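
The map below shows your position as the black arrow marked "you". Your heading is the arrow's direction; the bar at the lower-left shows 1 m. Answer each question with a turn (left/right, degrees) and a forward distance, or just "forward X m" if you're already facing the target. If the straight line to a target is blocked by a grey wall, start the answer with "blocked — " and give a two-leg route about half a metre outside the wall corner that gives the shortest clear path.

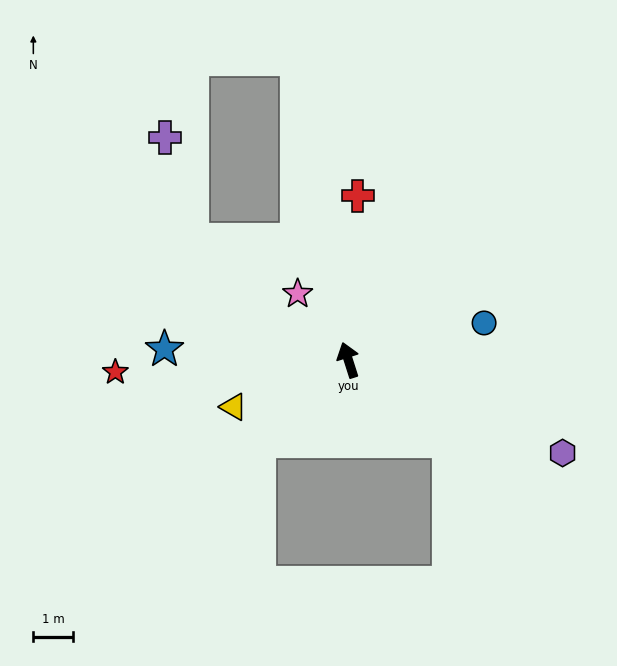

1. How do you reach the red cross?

turn right 21°, forward 4.1 m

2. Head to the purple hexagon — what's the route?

turn right 131°, forward 5.9 m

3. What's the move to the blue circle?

turn right 92°, forward 3.5 m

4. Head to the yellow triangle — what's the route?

turn left 95°, forward 3.1 m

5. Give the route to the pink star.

turn left 20°, forward 2.1 m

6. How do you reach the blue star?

turn left 69°, forward 4.6 m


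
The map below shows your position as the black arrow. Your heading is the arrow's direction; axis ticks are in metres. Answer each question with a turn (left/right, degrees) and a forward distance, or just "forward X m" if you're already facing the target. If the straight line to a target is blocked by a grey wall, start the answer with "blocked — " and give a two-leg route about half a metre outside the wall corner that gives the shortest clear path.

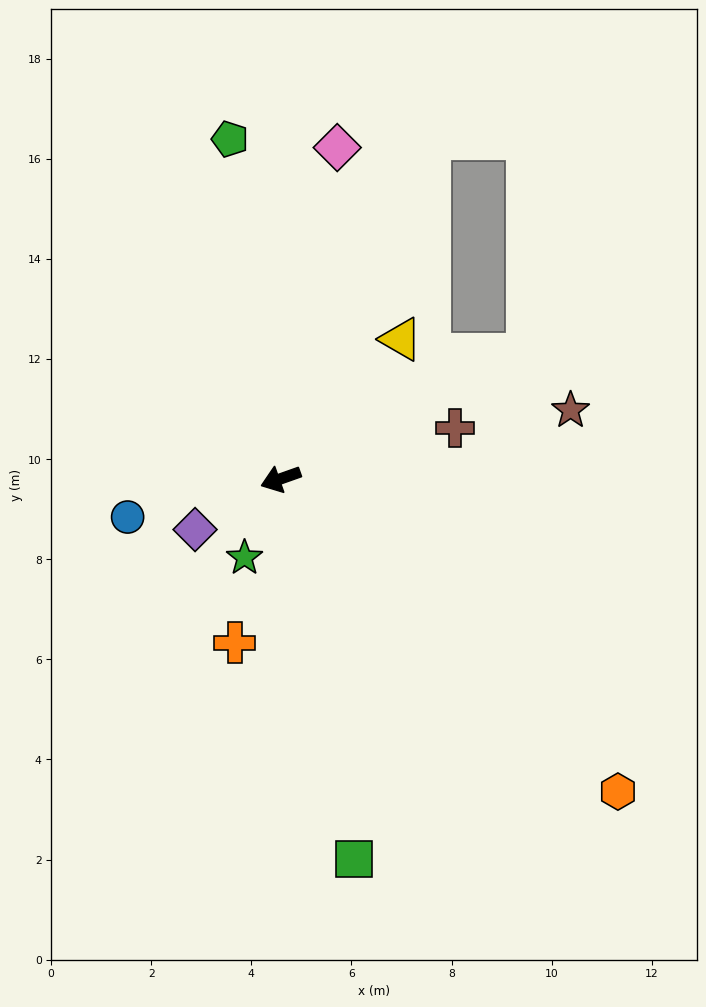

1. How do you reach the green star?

turn left 46°, forward 1.7 m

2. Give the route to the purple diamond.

turn left 11°, forward 2.0 m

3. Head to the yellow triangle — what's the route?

turn right 150°, forward 3.7 m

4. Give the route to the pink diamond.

turn right 119°, forward 6.7 m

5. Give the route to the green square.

turn left 81°, forward 7.7 m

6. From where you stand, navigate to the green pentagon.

turn right 101°, forward 6.9 m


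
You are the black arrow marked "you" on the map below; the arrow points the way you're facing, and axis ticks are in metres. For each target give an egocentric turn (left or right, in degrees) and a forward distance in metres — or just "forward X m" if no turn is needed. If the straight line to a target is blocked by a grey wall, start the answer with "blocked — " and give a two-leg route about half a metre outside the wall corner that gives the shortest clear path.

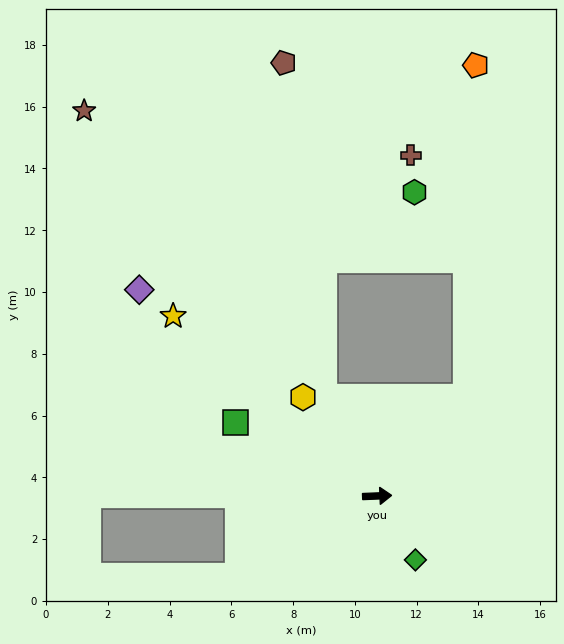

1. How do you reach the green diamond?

turn right 61°, forward 2.4 m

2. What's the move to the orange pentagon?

blocked — turn left 46°, forward 4.3 m, then turn left 40°, forward 10.7 m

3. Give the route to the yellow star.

turn left 136°, forward 8.8 m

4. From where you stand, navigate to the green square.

turn left 150°, forward 5.2 m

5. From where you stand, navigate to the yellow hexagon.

turn left 125°, forward 4.0 m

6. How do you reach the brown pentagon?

blocked — turn left 116°, forward 3.7 m, then turn right 21°, forward 10.9 m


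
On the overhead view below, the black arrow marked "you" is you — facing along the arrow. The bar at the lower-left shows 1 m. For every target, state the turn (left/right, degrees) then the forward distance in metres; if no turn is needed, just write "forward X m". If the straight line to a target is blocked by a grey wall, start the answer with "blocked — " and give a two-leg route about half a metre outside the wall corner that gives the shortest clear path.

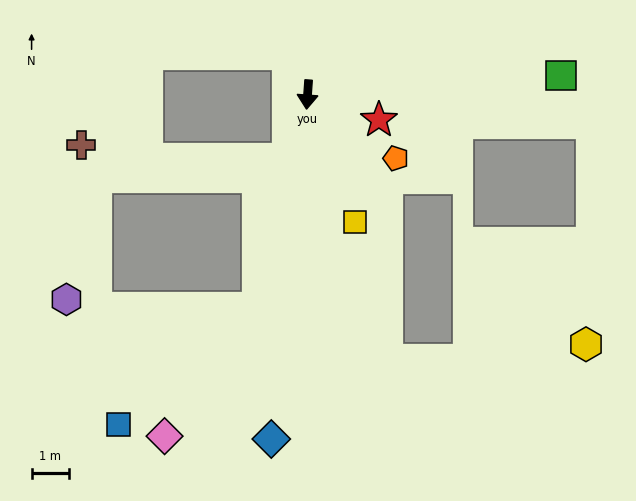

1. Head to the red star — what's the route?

turn left 75°, forward 2.0 m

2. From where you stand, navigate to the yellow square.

turn left 24°, forward 3.6 m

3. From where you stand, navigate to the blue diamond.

forward 9.3 m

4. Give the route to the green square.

turn left 98°, forward 6.8 m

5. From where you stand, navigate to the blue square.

blocked — turn right 9°, forward 5.9 m, then turn right 37°, forward 4.9 m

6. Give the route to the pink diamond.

blocked — turn right 9°, forward 5.9 m, then turn right 23°, forward 4.3 m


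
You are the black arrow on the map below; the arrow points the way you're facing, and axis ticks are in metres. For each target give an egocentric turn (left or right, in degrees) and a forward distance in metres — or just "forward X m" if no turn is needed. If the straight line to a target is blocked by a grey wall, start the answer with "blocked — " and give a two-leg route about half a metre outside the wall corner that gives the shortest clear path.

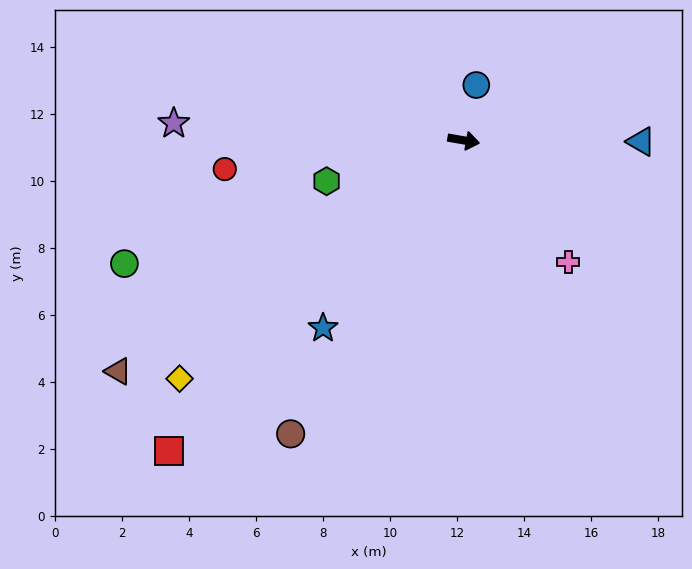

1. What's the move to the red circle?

turn right 163°, forward 7.2 m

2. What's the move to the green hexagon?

turn right 153°, forward 4.3 m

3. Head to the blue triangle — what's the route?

turn left 10°, forward 5.3 m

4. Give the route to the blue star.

turn right 117°, forward 7.0 m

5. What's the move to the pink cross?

turn right 39°, forward 4.8 m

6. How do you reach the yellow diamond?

turn right 130°, forward 11.1 m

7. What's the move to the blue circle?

turn left 87°, forward 1.7 m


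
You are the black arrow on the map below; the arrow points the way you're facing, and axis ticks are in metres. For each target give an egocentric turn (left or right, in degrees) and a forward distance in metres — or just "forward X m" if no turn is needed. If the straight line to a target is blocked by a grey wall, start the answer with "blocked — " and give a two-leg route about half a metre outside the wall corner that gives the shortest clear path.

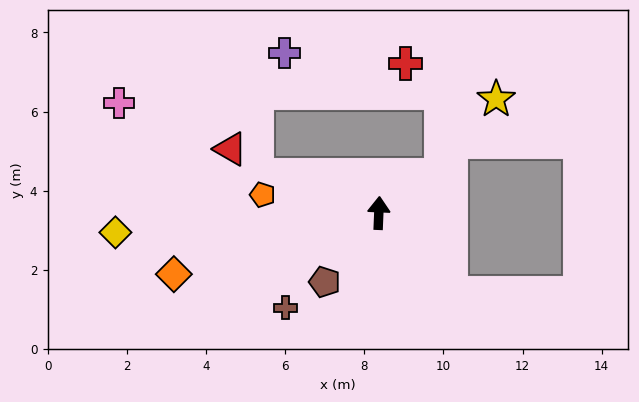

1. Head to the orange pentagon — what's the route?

turn left 83°, forward 3.0 m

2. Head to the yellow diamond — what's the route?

turn left 97°, forward 6.7 m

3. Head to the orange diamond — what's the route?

turn left 109°, forward 5.4 m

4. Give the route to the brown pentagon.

turn left 144°, forward 2.2 m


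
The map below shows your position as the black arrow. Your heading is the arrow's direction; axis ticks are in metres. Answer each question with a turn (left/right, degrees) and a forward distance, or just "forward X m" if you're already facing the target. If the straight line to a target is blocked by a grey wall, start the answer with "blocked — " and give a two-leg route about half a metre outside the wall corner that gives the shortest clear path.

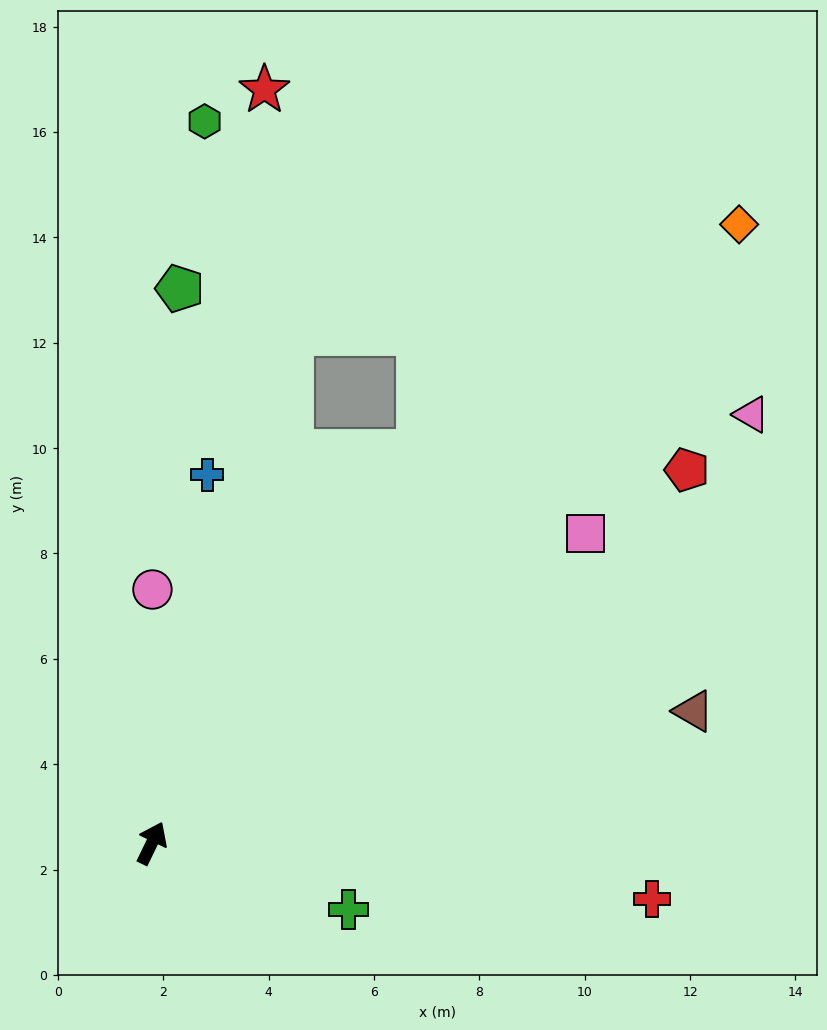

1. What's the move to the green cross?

turn right 83°, forward 3.9 m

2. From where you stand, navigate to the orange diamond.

turn right 18°, forward 16.2 m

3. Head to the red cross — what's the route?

turn right 71°, forward 9.5 m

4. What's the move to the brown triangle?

turn right 51°, forward 10.6 m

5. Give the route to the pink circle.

turn left 26°, forward 4.8 m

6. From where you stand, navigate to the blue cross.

turn left 17°, forward 7.1 m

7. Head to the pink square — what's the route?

turn right 29°, forward 10.1 m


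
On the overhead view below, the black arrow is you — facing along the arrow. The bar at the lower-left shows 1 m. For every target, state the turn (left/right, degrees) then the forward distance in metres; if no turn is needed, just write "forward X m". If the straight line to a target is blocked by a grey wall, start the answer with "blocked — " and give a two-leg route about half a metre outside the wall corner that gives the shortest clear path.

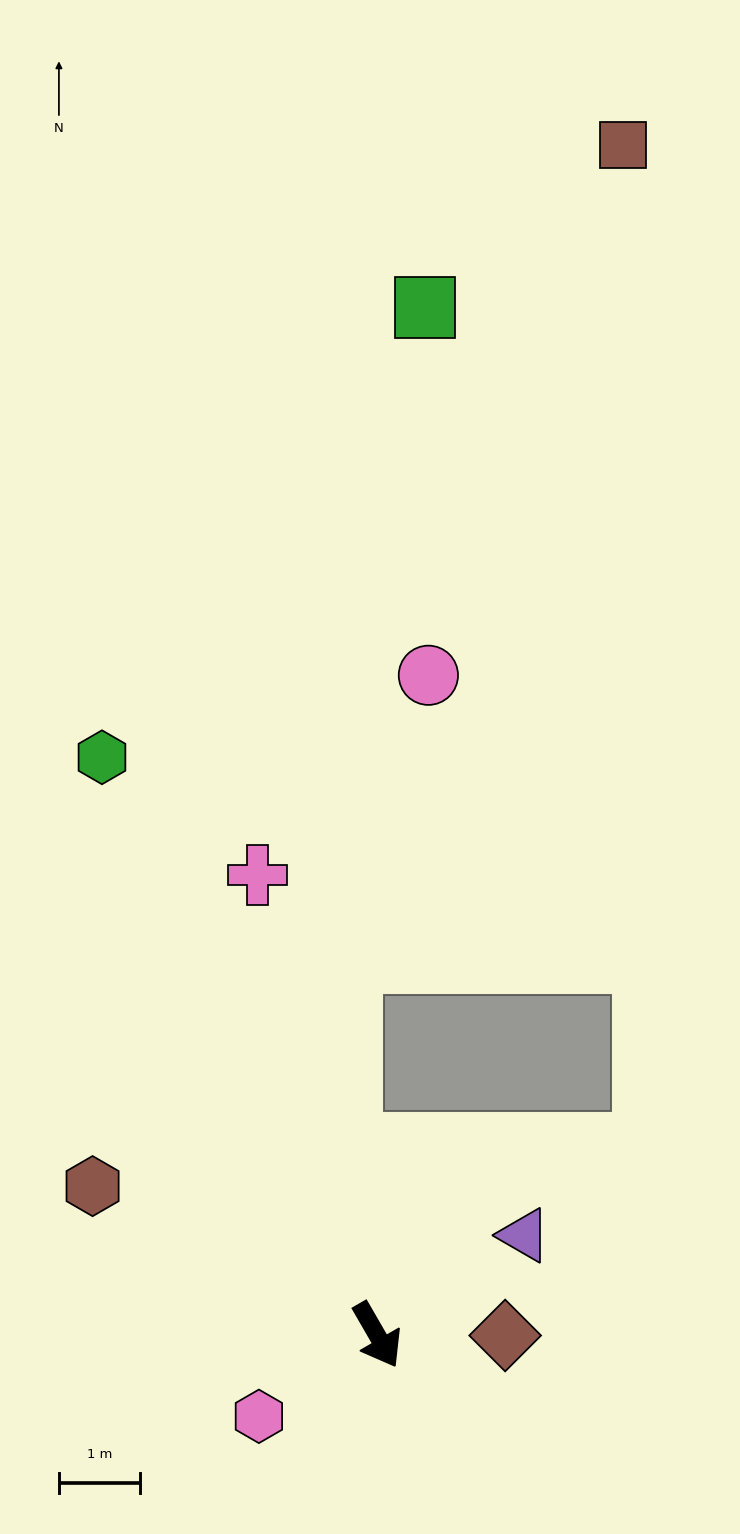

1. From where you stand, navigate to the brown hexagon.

turn right 148°, forward 4.0 m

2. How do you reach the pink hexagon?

turn right 86°, forward 1.8 m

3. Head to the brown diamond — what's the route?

turn left 60°, forward 1.6 m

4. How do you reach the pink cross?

turn left 165°, forward 5.9 m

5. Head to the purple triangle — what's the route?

turn left 94°, forward 2.2 m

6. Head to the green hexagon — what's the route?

turn left 175°, forward 7.9 m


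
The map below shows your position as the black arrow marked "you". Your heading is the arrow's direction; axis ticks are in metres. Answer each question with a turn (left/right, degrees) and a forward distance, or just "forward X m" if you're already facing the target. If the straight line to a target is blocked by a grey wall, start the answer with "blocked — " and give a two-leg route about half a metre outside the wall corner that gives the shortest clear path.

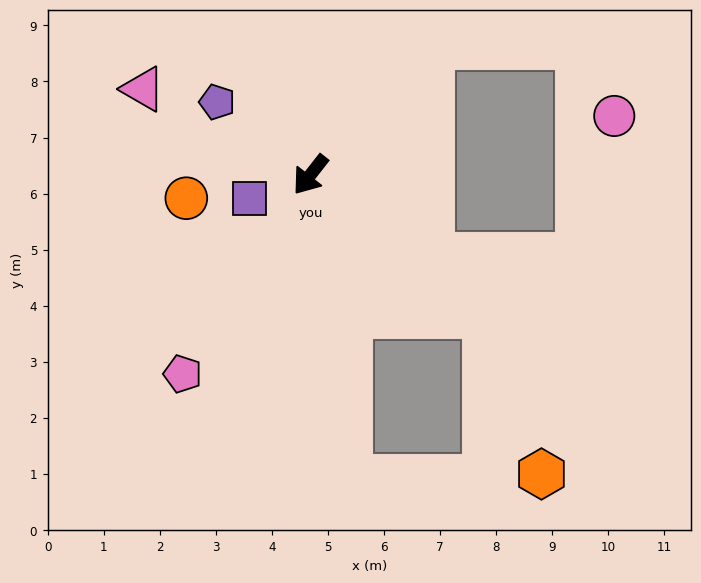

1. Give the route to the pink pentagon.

turn left 5°, forward 4.2 m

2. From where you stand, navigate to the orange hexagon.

blocked — turn left 90°, forward 4.0 m, then turn right 33°, forward 3.0 m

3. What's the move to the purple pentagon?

turn right 90°, forward 2.1 m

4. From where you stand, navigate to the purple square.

turn right 30°, forward 1.2 m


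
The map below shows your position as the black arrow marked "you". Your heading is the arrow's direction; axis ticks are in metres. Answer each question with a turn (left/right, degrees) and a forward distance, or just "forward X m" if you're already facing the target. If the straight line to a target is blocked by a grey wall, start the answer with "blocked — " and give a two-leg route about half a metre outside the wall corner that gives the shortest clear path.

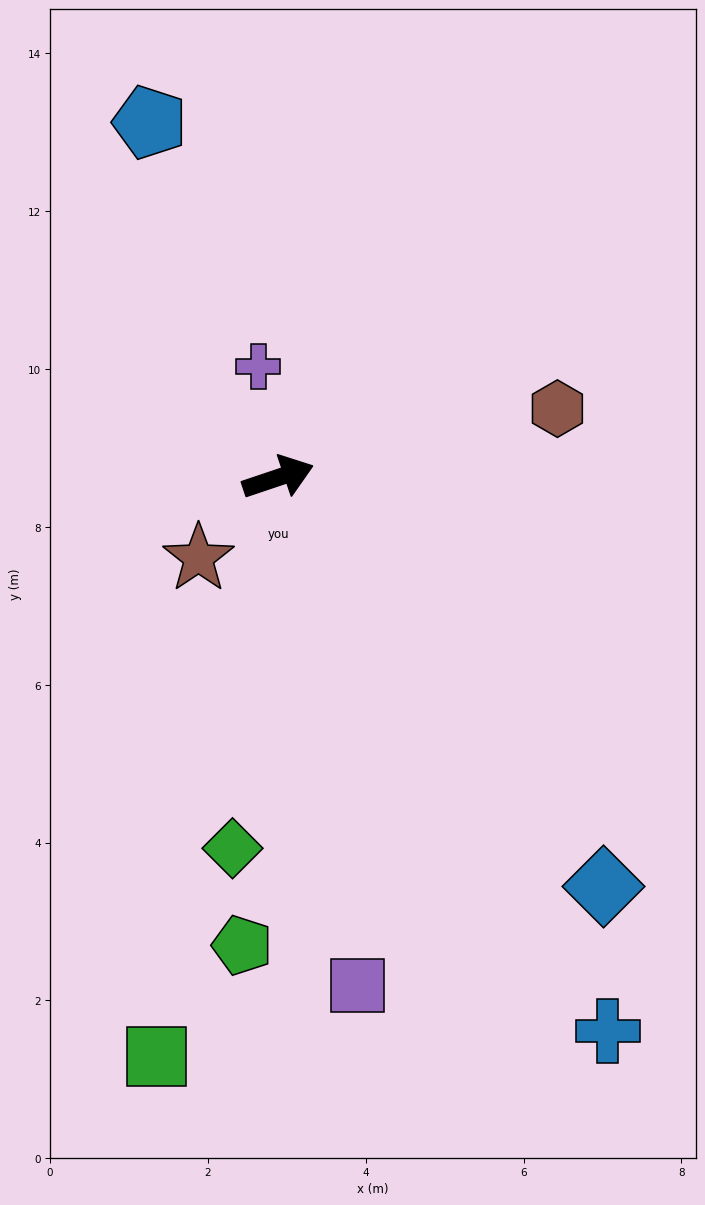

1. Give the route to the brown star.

turn right 153°, forward 1.4 m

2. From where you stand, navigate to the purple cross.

turn left 82°, forward 1.4 m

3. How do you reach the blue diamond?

turn right 70°, forward 6.6 m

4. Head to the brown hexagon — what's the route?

turn right 5°, forward 3.6 m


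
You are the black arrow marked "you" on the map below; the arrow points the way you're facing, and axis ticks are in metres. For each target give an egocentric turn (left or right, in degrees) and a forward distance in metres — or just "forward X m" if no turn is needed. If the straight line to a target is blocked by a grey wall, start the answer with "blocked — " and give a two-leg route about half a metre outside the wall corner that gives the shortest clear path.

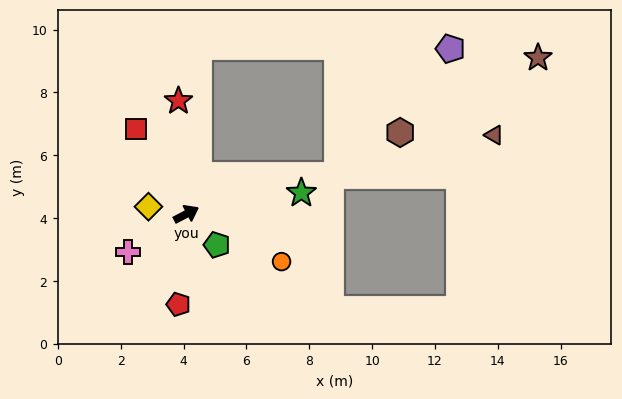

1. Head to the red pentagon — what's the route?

turn right 123°, forward 2.9 m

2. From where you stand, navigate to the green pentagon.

turn right 73°, forward 1.4 m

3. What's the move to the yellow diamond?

turn left 141°, forward 1.2 m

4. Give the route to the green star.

turn right 17°, forward 3.7 m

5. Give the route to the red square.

turn left 93°, forward 3.2 m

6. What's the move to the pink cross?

turn right 174°, forward 2.2 m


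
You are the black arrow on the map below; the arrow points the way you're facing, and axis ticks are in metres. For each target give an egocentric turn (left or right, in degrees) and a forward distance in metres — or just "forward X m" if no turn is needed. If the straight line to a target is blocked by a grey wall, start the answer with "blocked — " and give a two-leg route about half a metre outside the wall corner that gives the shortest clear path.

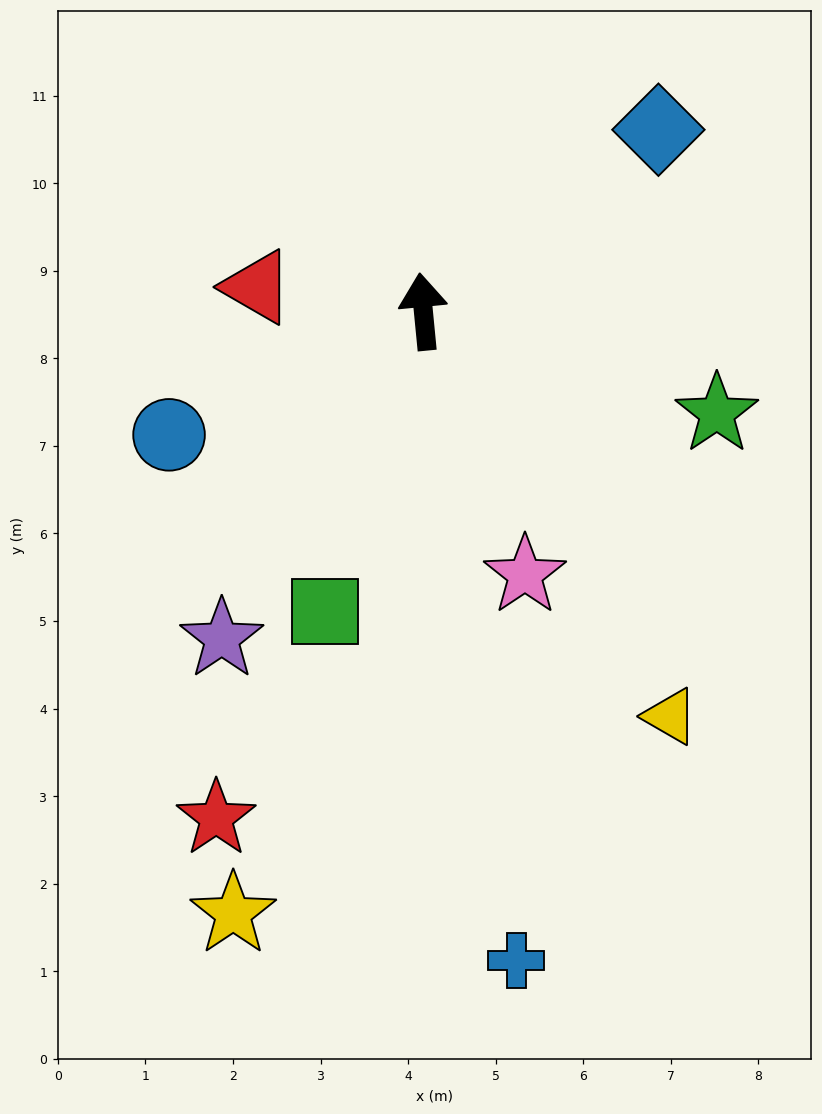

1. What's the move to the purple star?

turn left 143°, forward 4.4 m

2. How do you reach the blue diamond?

turn right 58°, forward 3.4 m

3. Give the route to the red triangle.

turn left 76°, forward 1.9 m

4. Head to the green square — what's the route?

turn left 156°, forward 3.6 m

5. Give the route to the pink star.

turn right 164°, forward 3.2 m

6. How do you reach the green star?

turn right 115°, forward 3.5 m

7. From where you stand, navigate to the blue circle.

turn left 110°, forward 3.2 m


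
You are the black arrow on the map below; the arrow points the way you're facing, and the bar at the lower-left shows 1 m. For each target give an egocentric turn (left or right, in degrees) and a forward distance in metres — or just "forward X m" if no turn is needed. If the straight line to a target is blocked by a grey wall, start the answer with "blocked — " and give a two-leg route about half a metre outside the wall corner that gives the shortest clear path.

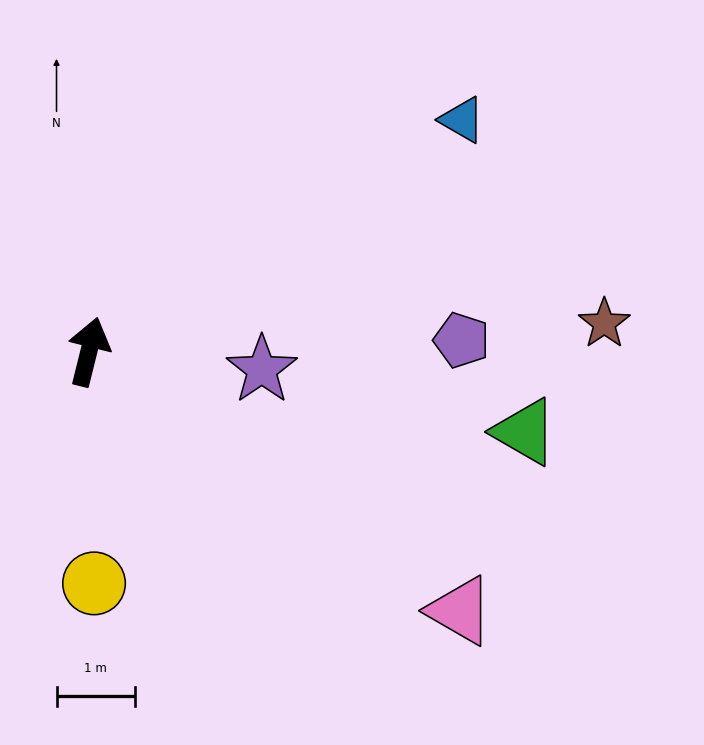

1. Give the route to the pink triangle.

turn right 111°, forward 5.8 m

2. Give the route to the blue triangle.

turn right 44°, forward 5.6 m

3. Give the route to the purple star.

turn right 82°, forward 2.2 m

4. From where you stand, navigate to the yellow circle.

turn right 165°, forward 3.0 m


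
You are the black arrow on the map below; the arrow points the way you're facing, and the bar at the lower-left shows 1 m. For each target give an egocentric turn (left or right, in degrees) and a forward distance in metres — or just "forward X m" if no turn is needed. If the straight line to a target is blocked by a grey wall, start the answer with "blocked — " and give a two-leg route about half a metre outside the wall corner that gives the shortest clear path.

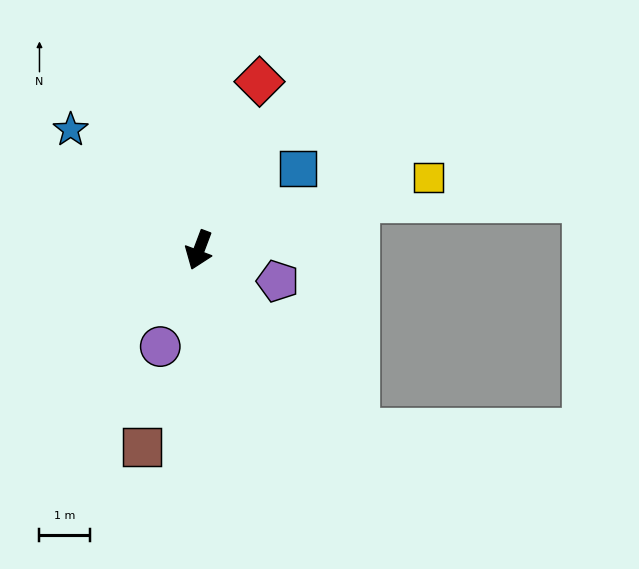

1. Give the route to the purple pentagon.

turn left 89°, forward 1.7 m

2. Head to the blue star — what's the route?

turn right 112°, forward 3.5 m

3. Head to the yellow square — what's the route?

turn left 128°, forward 4.7 m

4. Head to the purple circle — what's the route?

forward 2.0 m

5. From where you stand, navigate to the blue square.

turn left 150°, forward 2.5 m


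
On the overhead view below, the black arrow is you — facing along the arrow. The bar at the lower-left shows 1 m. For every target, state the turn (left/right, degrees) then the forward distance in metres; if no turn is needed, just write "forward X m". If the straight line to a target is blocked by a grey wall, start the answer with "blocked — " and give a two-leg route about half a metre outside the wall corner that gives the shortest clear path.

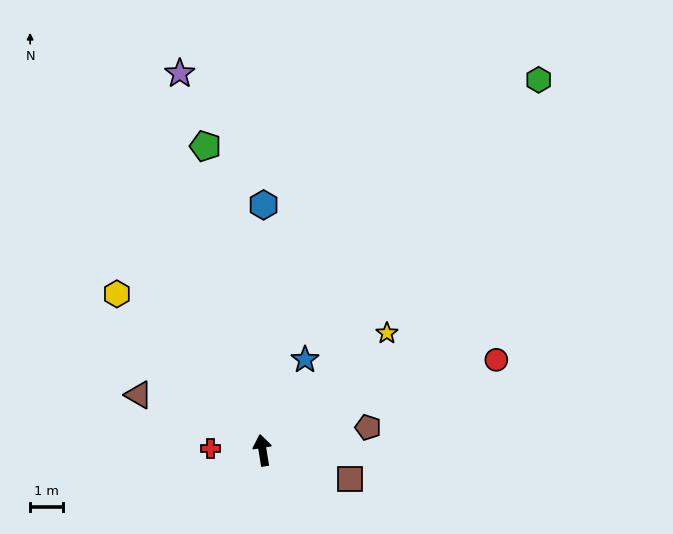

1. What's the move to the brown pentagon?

turn right 87°, forward 3.3 m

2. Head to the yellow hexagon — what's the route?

turn left 34°, forward 6.5 m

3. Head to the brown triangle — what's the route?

turn left 57°, forward 4.1 m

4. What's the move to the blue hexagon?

turn right 10°, forward 7.4 m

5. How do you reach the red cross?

turn left 79°, forward 1.6 m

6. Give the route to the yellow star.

turn right 56°, forward 5.2 m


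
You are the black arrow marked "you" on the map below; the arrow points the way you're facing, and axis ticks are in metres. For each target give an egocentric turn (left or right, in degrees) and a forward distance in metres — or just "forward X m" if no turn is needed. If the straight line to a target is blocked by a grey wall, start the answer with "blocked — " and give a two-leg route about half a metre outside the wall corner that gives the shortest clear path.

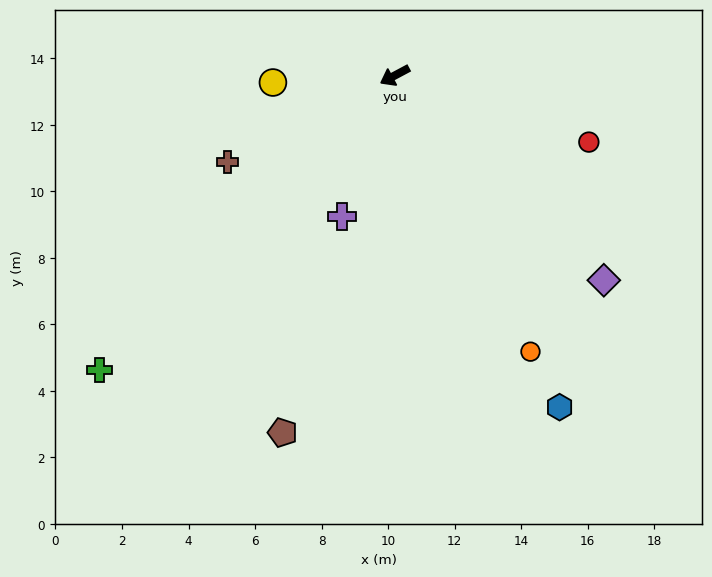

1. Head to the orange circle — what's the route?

turn left 88°, forward 9.3 m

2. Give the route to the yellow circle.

turn right 25°, forward 3.7 m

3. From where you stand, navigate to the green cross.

turn left 17°, forward 12.5 m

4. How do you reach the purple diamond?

turn left 107°, forward 8.8 m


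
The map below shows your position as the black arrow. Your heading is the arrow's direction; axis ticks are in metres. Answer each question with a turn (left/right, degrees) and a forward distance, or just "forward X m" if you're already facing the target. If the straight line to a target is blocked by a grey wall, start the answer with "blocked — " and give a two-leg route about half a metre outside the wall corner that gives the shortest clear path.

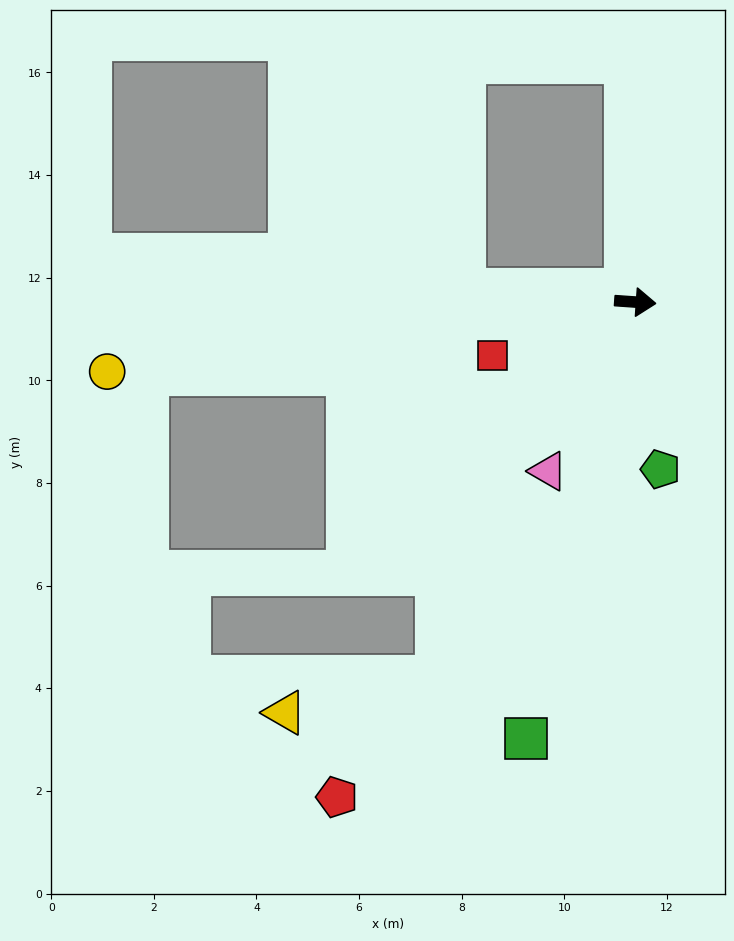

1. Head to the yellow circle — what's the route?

turn right 169°, forward 10.4 m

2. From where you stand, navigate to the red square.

turn right 155°, forward 3.0 m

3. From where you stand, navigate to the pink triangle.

turn right 113°, forward 3.7 m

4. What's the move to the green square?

turn right 100°, forward 8.8 m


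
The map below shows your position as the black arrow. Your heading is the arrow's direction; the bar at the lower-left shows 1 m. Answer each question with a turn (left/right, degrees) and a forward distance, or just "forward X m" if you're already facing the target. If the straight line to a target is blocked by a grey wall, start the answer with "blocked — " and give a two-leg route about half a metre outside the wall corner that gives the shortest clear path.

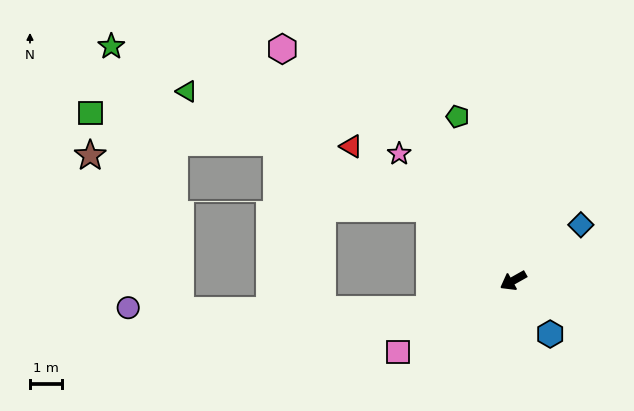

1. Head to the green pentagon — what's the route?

turn right 101°, forward 5.4 m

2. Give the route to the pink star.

turn right 77°, forward 5.3 m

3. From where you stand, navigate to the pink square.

turn left 2°, forward 4.2 m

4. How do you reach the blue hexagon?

turn left 95°, forward 2.0 m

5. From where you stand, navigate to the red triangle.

turn right 69°, forward 6.5 m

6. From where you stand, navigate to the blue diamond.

turn right 170°, forward 2.7 m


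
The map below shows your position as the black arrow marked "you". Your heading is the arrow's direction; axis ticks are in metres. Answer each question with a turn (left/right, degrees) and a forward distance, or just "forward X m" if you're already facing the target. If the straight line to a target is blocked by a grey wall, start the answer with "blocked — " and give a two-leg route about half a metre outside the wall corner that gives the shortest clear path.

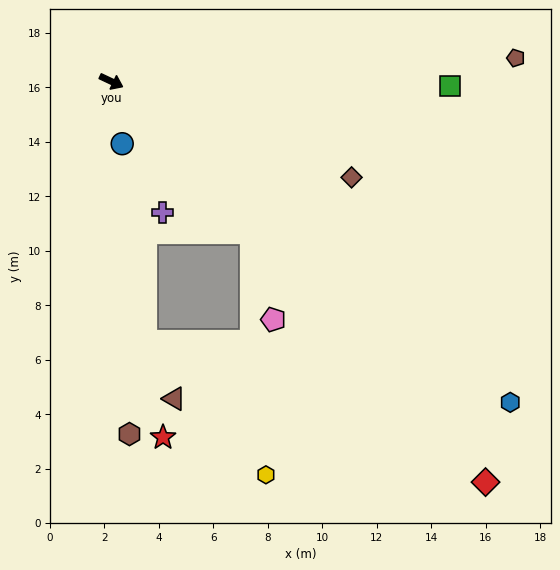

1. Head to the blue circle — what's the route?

turn right 55°, forward 2.3 m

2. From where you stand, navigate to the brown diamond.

turn left 3°, forward 9.5 m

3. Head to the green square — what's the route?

turn left 25°, forward 12.4 m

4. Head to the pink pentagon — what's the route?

blocked — turn right 22°, forward 7.6 m, then turn right 28°, forward 3.3 m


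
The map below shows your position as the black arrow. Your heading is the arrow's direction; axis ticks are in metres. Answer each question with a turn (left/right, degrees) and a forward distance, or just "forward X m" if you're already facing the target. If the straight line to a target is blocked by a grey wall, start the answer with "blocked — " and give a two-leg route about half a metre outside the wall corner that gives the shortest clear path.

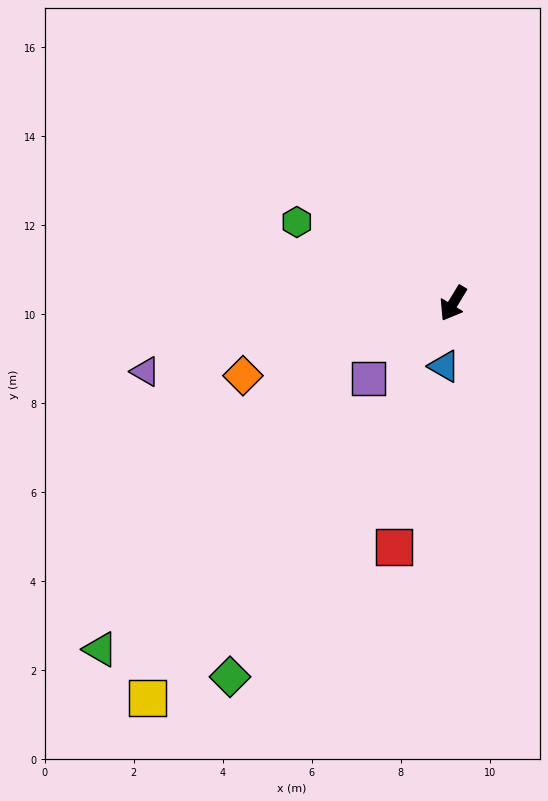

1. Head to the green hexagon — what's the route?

turn right 86°, forward 4.0 m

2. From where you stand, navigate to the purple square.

turn right 17°, forward 2.5 m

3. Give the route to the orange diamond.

turn right 40°, forward 5.0 m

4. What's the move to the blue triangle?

turn left 23°, forward 1.4 m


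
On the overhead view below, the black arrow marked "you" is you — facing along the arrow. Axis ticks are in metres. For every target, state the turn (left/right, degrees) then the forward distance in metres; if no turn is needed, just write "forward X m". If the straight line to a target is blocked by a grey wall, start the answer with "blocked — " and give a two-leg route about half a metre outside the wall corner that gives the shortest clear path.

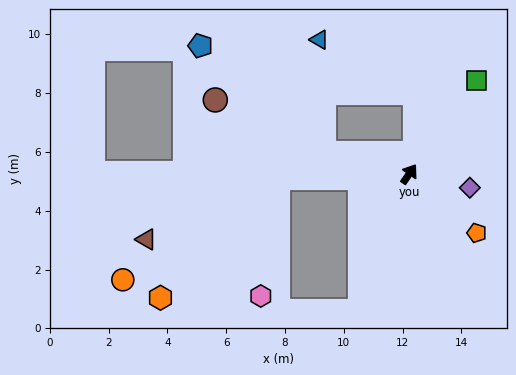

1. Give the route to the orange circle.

blocked — turn left 126°, forward 4.5 m, then turn left 32°, forward 6.3 m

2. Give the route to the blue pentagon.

blocked — turn left 111°, forward 3.0 m, then turn right 27°, forward 5.6 m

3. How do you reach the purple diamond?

turn right 68°, forward 2.1 m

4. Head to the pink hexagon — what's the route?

blocked — turn left 126°, forward 4.5 m, then turn left 80°, forward 4.1 m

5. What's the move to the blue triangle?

blocked — turn left 111°, forward 3.0 m, then turn right 74°, forward 3.9 m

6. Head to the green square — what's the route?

forward 3.9 m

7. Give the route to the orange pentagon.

turn right 97°, forward 3.0 m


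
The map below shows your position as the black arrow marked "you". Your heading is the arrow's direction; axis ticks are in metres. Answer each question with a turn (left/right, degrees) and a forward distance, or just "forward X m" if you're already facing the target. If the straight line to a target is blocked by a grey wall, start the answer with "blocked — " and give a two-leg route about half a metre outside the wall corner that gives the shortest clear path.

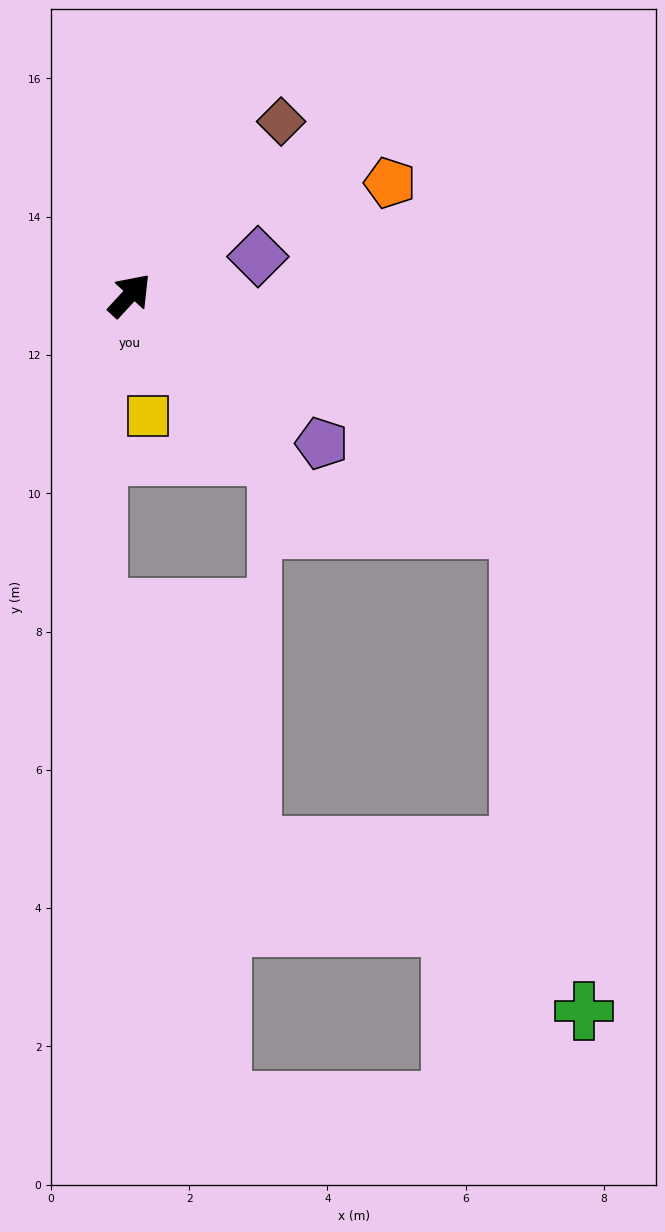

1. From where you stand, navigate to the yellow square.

turn right 129°, forward 1.8 m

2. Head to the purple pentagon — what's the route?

turn right 85°, forward 3.5 m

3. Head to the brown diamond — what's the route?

forward 3.3 m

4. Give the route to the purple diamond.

turn right 31°, forward 1.9 m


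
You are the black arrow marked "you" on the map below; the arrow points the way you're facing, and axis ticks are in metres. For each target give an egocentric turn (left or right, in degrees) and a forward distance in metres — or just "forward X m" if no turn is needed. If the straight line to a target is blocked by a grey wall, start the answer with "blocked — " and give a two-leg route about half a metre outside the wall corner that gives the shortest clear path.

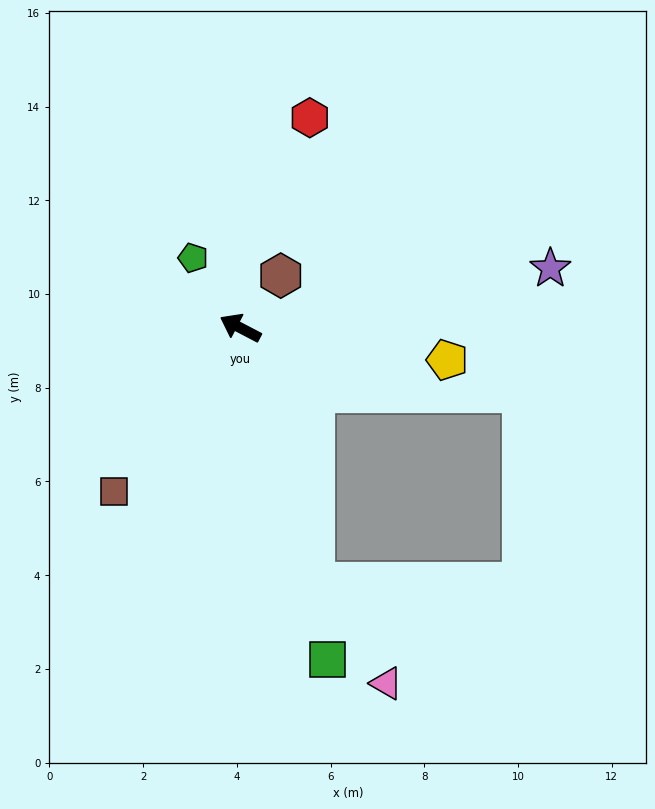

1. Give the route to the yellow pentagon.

turn right 161°, forward 4.5 m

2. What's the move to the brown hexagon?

turn right 100°, forward 1.4 m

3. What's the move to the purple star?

turn right 142°, forward 6.7 m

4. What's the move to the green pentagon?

turn right 28°, forward 1.8 m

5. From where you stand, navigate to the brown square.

turn left 80°, forward 4.4 m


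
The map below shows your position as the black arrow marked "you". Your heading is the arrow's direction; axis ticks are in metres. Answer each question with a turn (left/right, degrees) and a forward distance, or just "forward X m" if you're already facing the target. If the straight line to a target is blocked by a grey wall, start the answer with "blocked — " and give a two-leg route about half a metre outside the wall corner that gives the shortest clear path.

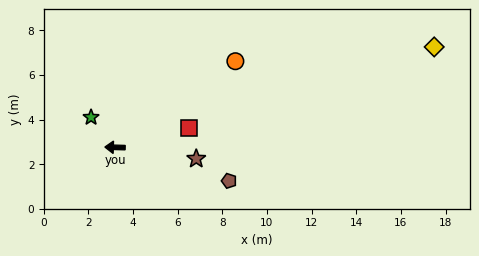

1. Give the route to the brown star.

turn left 174°, forward 3.7 m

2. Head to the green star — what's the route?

turn right 50°, forward 1.7 m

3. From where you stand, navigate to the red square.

turn right 164°, forward 3.4 m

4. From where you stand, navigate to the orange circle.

turn right 143°, forward 6.6 m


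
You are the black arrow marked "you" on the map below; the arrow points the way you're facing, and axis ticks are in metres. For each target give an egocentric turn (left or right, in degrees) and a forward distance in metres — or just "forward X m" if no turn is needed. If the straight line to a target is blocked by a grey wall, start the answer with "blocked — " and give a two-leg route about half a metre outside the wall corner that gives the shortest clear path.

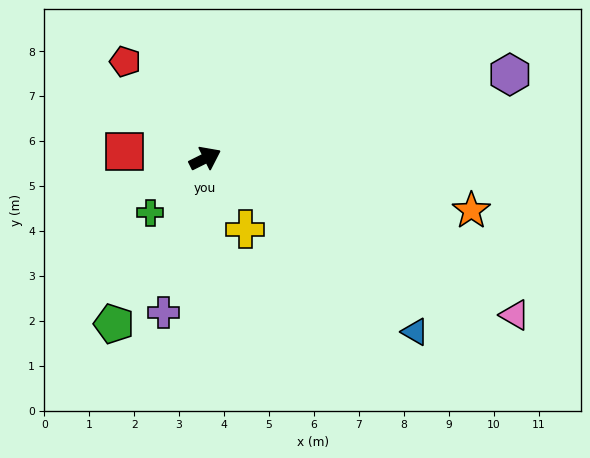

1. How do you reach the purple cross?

turn right 132°, forward 3.6 m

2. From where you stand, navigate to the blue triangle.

turn right 66°, forward 6.1 m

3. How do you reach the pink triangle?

turn right 53°, forward 7.7 m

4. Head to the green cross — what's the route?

turn right 162°, forward 1.7 m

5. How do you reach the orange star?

turn right 38°, forward 6.0 m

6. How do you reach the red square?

turn left 148°, forward 1.8 m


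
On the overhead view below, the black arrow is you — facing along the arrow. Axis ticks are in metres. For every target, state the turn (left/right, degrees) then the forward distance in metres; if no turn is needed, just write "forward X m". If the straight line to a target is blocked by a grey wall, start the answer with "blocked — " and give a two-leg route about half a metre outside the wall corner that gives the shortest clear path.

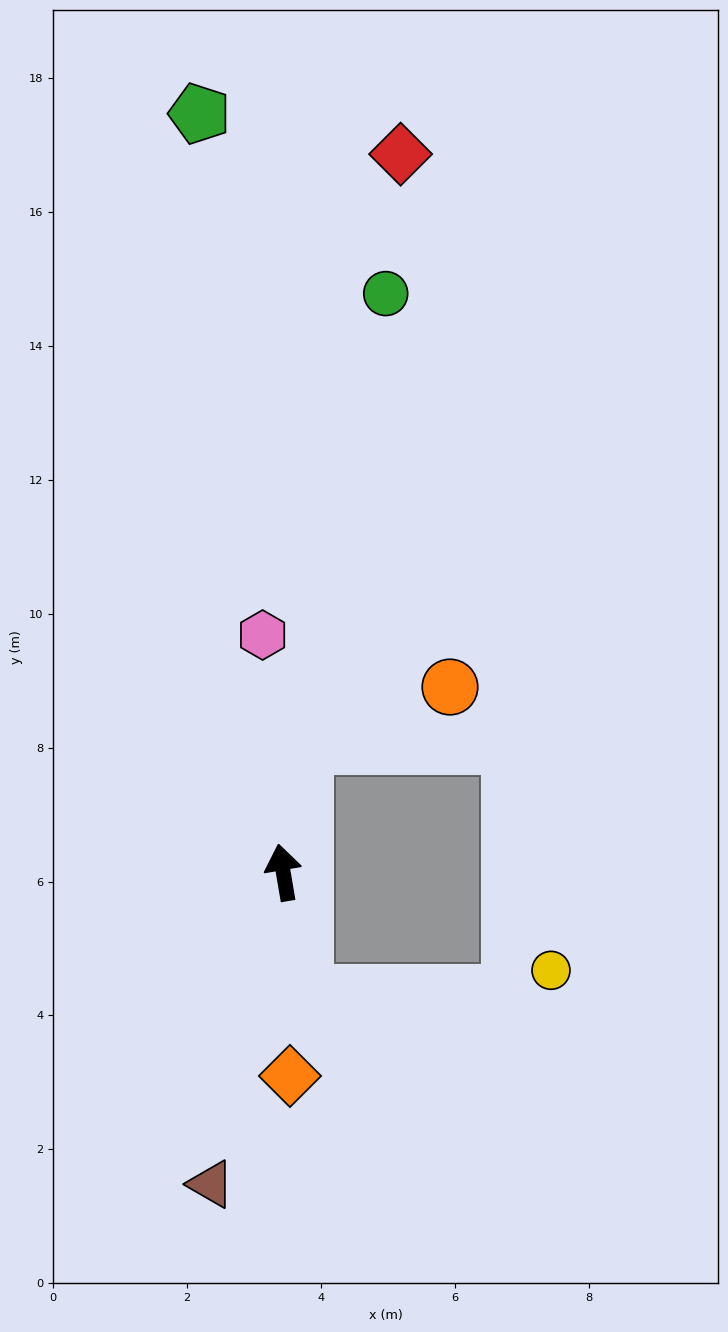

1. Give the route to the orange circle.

blocked — turn right 19°, forward 1.9 m, then turn right 59°, forward 2.3 m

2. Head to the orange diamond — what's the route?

turn left 172°, forward 3.0 m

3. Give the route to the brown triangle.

turn left 157°, forward 4.8 m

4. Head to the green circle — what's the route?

turn right 20°, forward 8.8 m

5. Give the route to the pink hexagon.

turn right 5°, forward 3.6 m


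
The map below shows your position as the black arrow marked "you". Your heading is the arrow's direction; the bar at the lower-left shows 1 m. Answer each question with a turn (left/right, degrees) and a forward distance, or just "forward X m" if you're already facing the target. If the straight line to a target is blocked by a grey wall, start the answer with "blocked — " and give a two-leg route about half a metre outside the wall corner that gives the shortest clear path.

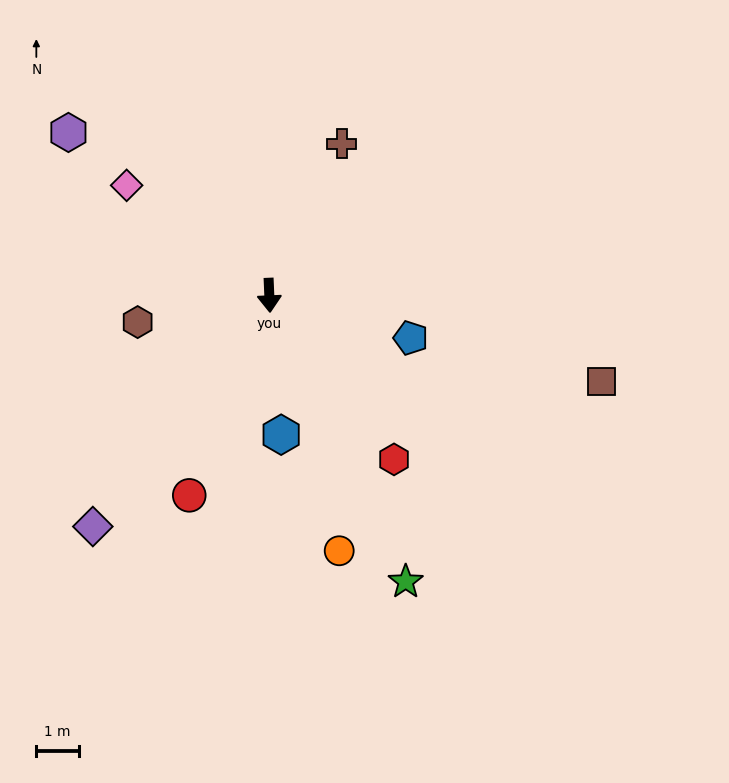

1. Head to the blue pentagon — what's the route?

turn left 71°, forward 3.5 m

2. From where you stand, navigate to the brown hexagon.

turn right 81°, forward 3.2 m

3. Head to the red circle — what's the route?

turn right 24°, forward 5.1 m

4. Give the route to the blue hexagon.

turn left 2°, forward 3.3 m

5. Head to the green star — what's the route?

turn left 23°, forward 7.5 m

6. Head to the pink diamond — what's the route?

turn right 130°, forward 4.3 m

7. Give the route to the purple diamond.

turn right 40°, forward 6.9 m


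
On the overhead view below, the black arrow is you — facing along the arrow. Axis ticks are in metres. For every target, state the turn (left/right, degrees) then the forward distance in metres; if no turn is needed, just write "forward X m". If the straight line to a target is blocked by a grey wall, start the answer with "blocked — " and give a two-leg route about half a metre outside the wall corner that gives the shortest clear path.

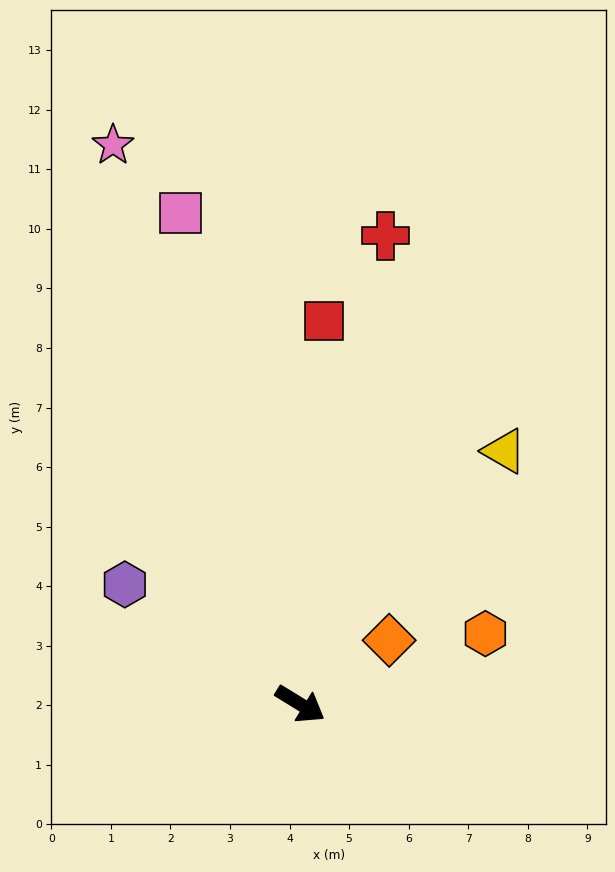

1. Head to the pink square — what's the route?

turn left 135°, forward 8.5 m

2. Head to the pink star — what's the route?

turn left 140°, forward 9.9 m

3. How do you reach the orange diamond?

turn left 67°, forward 1.8 m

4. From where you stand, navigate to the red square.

turn left 118°, forward 6.4 m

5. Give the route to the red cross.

turn left 111°, forward 8.0 m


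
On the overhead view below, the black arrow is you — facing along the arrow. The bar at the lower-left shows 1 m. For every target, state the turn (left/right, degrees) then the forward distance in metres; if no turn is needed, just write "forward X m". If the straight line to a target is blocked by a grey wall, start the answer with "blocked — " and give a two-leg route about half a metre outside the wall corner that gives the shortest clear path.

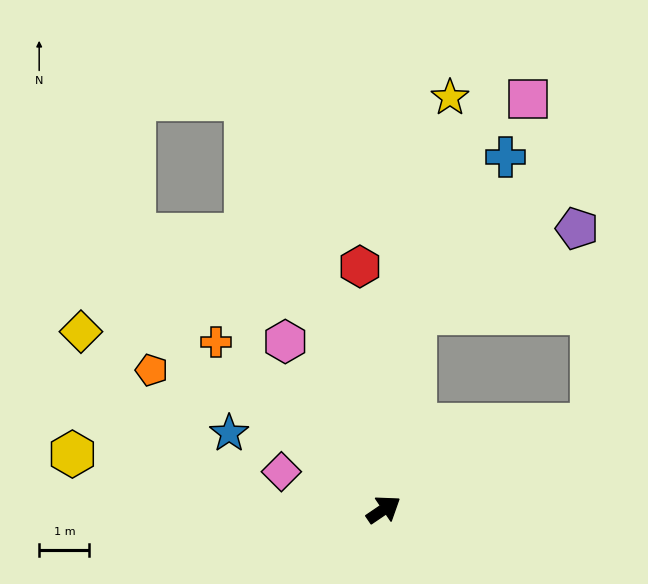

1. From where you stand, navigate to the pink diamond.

turn left 126°, forward 2.2 m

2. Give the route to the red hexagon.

turn left 61°, forward 4.9 m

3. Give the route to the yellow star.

turn left 47°, forward 8.3 m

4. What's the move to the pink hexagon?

turn left 86°, forward 3.9 m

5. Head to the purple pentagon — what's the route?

blocked — turn left 47°, forward 4.0 m, then turn right 54°, forward 3.6 m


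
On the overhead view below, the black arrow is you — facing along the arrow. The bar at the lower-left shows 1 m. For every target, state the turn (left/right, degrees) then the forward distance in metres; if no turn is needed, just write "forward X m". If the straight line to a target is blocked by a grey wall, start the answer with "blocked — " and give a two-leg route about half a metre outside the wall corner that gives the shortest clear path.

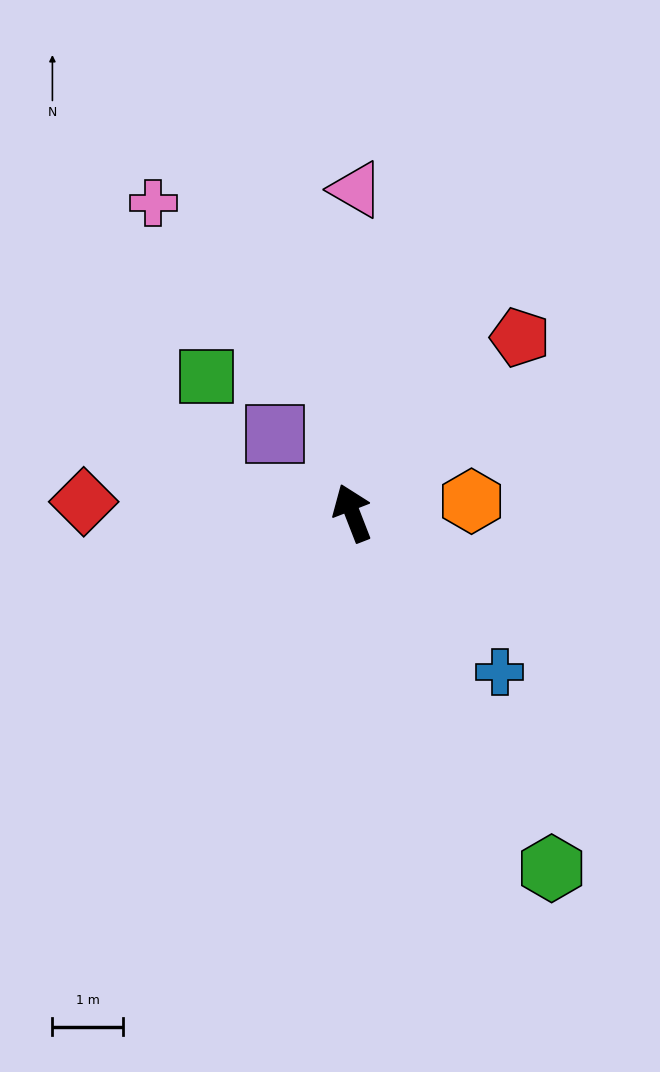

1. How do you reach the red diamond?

turn left 66°, forward 3.8 m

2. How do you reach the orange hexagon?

turn right 106°, forward 1.7 m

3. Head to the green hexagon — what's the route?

turn right 172°, forward 5.7 m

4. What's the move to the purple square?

turn left 23°, forward 1.6 m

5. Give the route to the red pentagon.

turn right 65°, forward 3.4 m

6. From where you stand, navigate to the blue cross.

turn right 158°, forward 3.1 m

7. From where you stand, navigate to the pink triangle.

turn right 22°, forward 4.6 m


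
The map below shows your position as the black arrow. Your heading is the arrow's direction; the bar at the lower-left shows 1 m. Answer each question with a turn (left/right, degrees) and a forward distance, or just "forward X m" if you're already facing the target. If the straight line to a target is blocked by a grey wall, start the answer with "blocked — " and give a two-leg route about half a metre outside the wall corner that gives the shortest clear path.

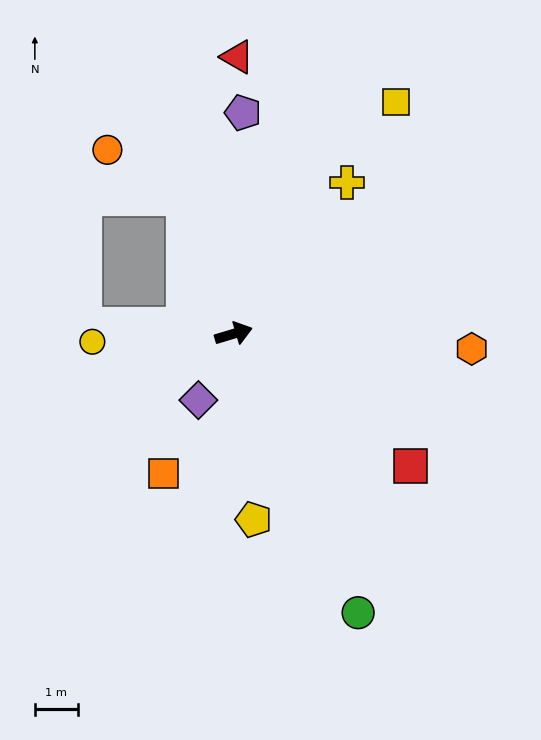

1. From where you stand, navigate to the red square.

turn right 53°, forward 5.2 m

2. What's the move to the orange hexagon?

turn right 20°, forward 5.6 m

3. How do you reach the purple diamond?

turn right 135°, forward 1.8 m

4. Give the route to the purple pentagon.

turn left 71°, forward 5.2 m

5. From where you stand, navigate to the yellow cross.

turn left 36°, forward 4.4 m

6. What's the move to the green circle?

turn right 83°, forward 7.1 m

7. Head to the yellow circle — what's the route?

turn left 167°, forward 3.3 m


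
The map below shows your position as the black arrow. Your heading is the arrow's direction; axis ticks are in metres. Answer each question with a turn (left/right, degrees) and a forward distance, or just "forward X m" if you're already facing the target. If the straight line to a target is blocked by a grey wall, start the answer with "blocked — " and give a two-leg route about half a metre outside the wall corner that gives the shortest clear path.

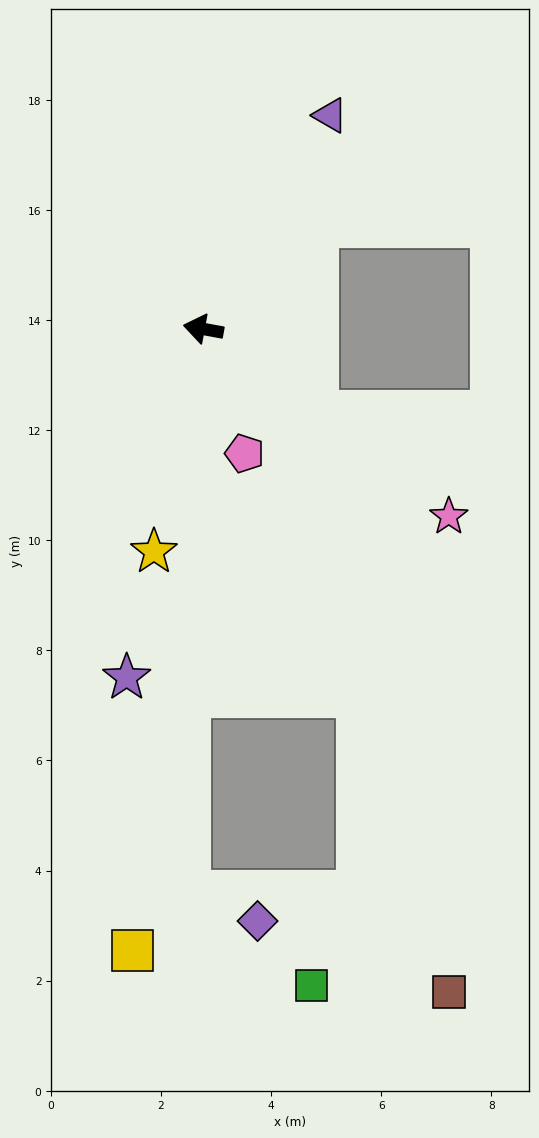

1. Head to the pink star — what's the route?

turn left 153°, forward 5.6 m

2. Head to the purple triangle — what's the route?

turn right 110°, forward 4.5 m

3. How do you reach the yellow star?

turn left 88°, forward 4.1 m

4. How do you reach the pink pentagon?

turn left 119°, forward 2.4 m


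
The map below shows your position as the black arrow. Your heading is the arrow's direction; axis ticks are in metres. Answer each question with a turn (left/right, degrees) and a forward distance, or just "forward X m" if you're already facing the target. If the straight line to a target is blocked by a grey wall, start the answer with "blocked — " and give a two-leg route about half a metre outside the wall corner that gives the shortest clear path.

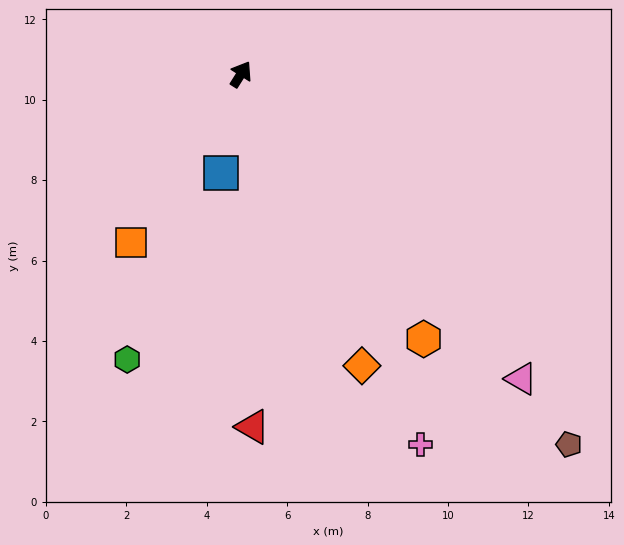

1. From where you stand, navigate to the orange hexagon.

turn right 113°, forward 8.0 m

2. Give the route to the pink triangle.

turn right 105°, forward 10.3 m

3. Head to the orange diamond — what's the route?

turn right 125°, forward 7.9 m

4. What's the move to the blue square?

turn right 159°, forward 2.5 m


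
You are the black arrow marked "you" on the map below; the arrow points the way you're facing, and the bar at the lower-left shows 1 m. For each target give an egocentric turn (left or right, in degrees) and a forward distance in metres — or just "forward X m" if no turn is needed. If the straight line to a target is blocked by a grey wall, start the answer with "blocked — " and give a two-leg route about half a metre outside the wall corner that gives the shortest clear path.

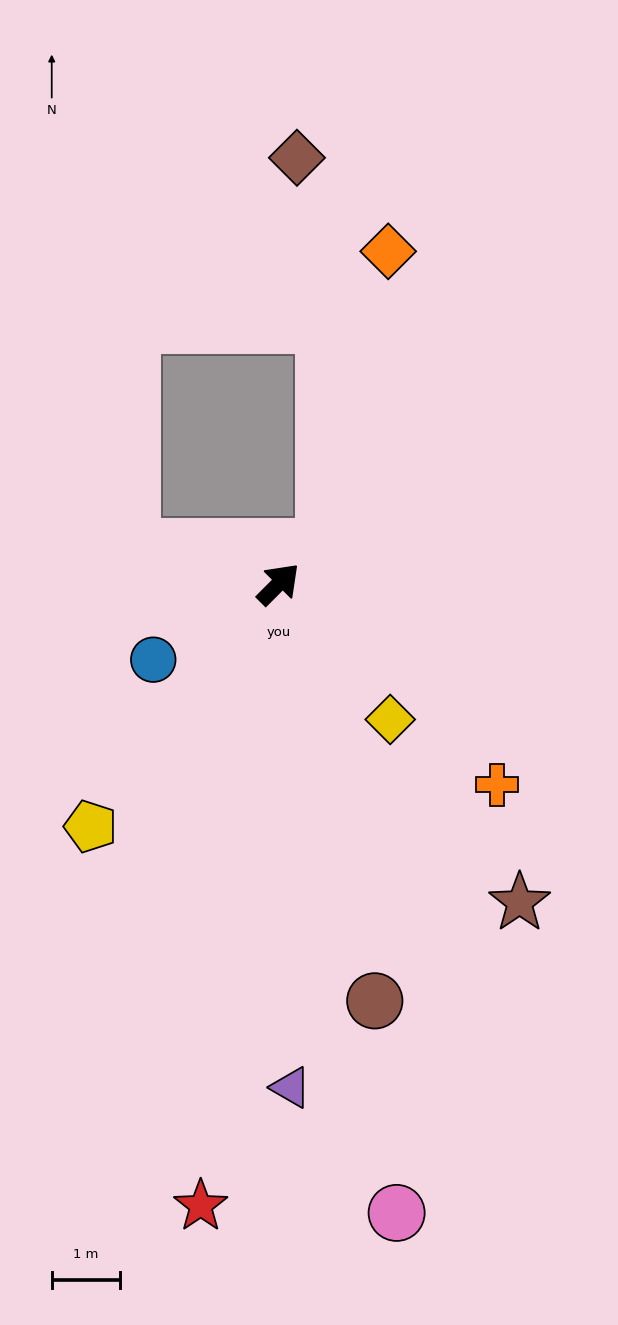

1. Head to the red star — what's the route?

turn right 142°, forward 9.1 m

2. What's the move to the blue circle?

turn left 166°, forward 2.1 m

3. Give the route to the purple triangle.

turn right 134°, forward 7.3 m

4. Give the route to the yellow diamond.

turn right 96°, forward 2.6 m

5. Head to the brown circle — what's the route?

turn right 122°, forward 6.2 m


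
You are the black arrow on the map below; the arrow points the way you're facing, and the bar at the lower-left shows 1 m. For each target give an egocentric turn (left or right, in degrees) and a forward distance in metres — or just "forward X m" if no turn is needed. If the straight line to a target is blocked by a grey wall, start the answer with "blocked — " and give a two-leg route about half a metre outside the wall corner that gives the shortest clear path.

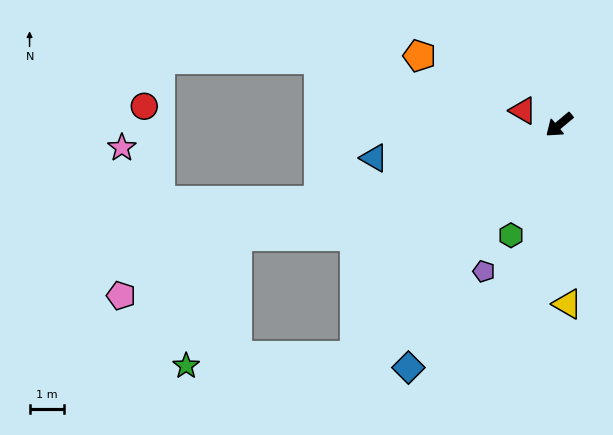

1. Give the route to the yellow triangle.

turn left 53°, forward 5.2 m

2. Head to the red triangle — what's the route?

turn right 61°, forward 1.1 m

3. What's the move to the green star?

blocked — turn left 9°, forward 9.0 m, then turn right 45°, forward 4.9 m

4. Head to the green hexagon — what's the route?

turn left 27°, forward 3.5 m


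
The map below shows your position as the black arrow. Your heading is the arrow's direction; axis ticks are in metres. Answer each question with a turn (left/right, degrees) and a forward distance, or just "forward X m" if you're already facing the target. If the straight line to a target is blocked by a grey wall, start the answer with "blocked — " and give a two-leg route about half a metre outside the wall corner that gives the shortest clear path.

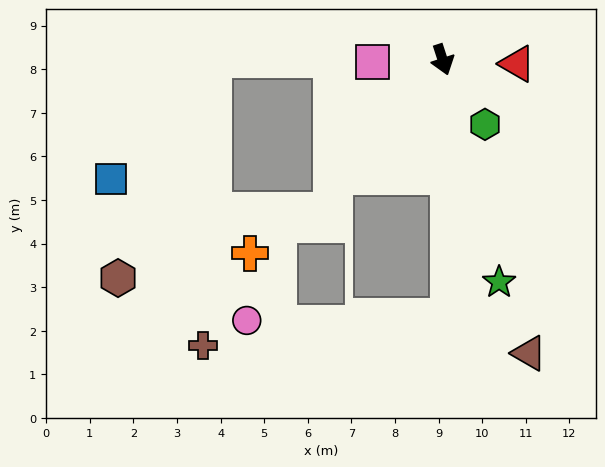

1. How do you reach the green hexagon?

turn left 15°, forward 1.8 m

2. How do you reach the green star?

turn right 4°, forward 5.3 m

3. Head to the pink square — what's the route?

turn right 106°, forward 1.6 m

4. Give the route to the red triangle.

turn left 69°, forward 1.7 m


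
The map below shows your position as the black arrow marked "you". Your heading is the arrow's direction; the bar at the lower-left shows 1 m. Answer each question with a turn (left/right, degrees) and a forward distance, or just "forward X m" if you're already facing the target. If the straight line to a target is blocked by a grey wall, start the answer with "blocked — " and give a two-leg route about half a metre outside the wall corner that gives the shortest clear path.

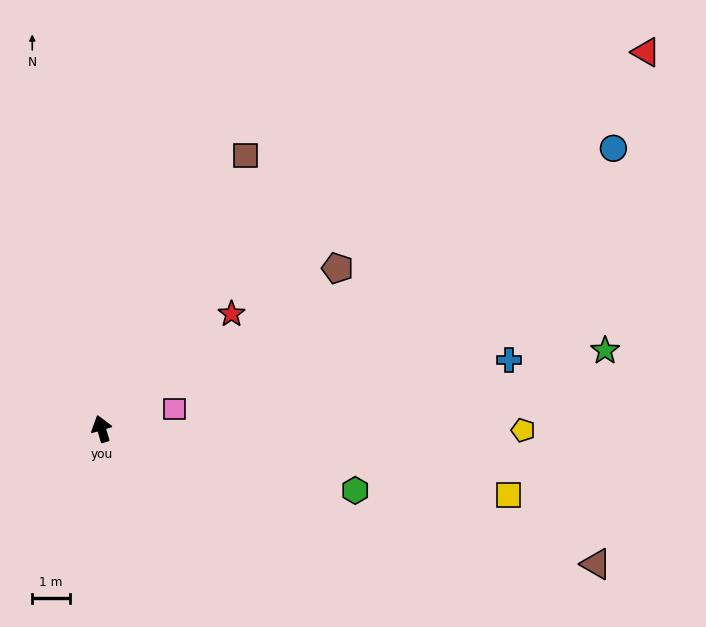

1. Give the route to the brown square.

turn right 44°, forward 8.2 m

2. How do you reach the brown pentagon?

turn right 72°, forward 7.6 m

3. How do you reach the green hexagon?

turn right 120°, forward 7.0 m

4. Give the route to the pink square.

turn right 92°, forward 2.0 m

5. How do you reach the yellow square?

turn right 116°, forward 11.0 m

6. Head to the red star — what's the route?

turn right 65°, forward 4.6 m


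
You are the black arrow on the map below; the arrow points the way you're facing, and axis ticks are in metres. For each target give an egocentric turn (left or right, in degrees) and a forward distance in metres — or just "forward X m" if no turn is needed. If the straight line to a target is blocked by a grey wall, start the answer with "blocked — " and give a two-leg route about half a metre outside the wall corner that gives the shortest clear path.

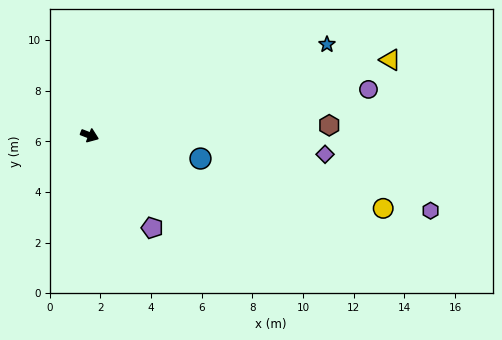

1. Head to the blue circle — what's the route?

turn left 9°, forward 4.5 m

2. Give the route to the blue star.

turn left 42°, forward 10.0 m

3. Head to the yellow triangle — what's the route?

turn left 35°, forward 12.2 m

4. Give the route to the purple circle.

turn left 31°, forward 11.2 m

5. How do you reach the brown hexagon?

turn left 24°, forward 9.5 m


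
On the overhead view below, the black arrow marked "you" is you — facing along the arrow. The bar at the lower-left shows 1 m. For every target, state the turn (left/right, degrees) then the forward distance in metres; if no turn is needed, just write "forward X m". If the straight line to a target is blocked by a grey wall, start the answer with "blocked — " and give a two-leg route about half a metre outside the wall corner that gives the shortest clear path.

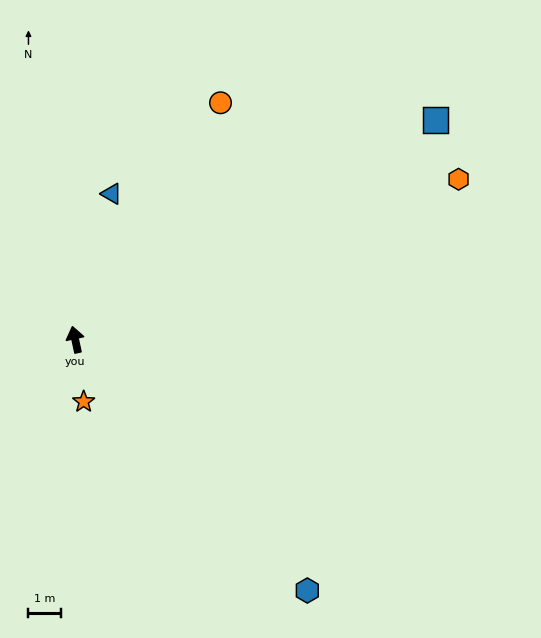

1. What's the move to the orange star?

turn left 176°, forward 1.9 m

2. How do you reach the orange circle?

turn right 44°, forward 8.5 m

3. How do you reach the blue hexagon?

turn right 149°, forward 10.5 m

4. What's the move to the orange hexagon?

turn right 79°, forward 12.7 m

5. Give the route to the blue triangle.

turn right 26°, forward 4.6 m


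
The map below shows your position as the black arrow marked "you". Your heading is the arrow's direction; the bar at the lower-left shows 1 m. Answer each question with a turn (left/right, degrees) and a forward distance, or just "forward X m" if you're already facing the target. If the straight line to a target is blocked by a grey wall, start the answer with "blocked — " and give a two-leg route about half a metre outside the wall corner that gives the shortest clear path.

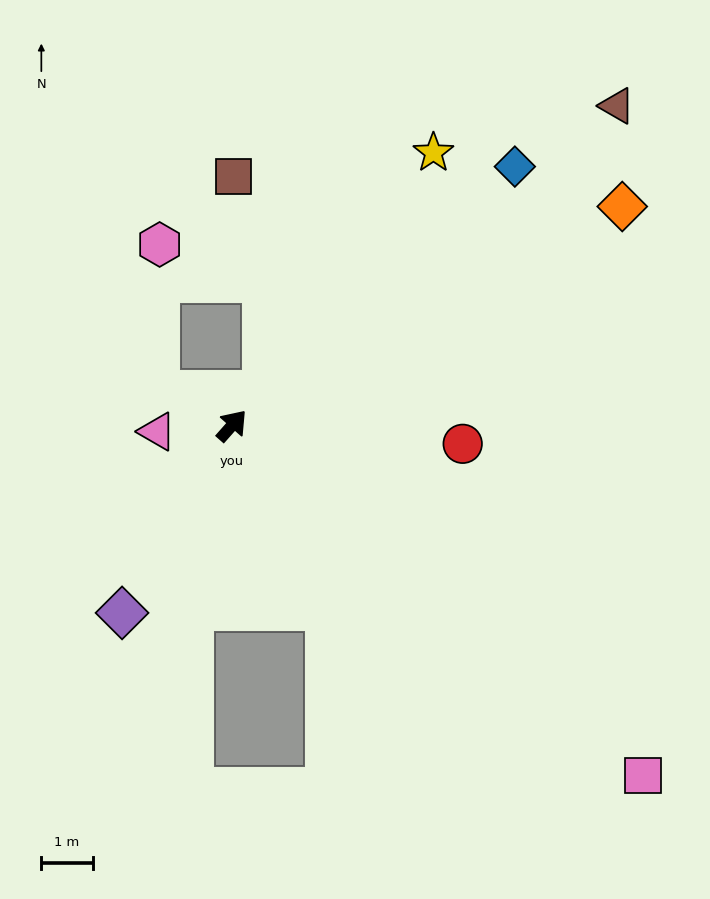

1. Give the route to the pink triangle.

turn left 136°, forward 1.5 m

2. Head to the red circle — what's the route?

turn right 53°, forward 4.5 m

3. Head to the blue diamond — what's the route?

turn right 6°, forward 7.4 m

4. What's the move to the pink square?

turn right 89°, forward 10.5 m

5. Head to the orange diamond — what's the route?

turn right 19°, forward 8.7 m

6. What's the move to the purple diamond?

turn right 169°, forward 4.2 m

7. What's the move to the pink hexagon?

blocked — turn left 108°, forward 1.6 m, then turn right 67°, forward 2.9 m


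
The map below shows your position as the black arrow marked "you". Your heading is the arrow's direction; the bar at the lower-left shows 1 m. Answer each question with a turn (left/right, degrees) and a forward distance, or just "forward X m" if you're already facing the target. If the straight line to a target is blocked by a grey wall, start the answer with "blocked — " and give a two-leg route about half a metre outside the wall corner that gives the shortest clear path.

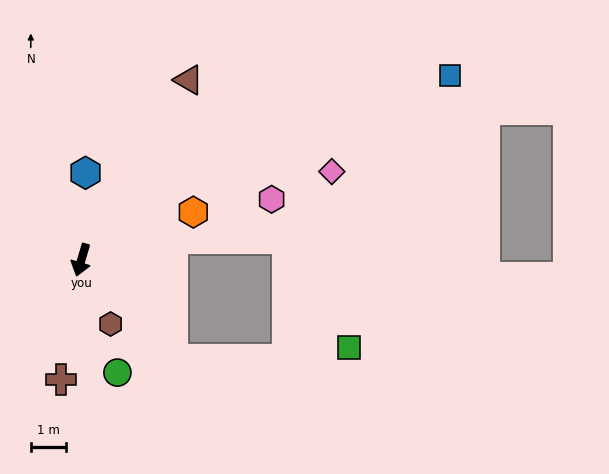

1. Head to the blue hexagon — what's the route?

turn right 166°, forward 2.5 m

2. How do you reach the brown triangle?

turn left 166°, forward 5.9 m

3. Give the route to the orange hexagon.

turn left 130°, forward 3.4 m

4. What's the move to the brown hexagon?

turn left 41°, forward 2.0 m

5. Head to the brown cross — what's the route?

turn left 7°, forward 3.4 m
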